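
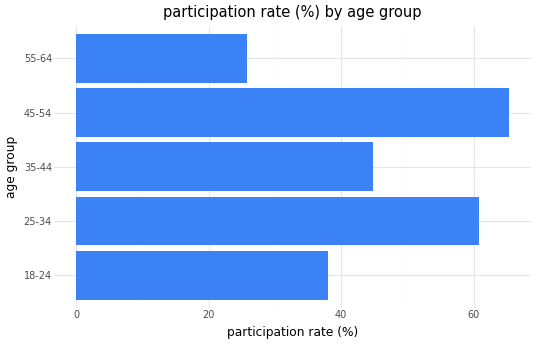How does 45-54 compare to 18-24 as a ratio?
≈ 1.75×

45-54 ≈ 70, 18-24 ≈ 40; 70/40 ≈ 1.75.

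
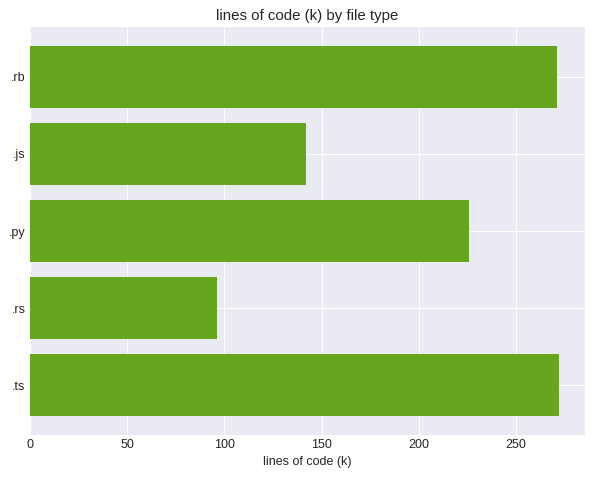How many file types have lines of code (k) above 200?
Above 200: .rb, .py, .ts.

3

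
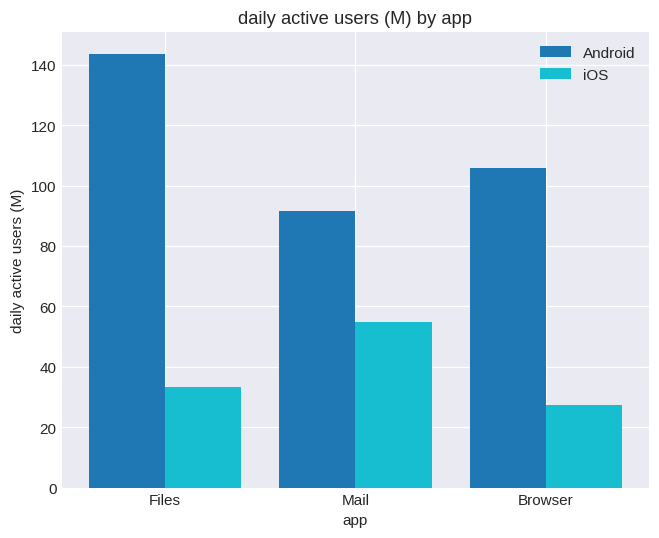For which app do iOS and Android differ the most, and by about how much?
Files, ≈ 100 M

Files: iOS ≈ 40, Android ≈ 140 → gap ≈ 100. Next-largest (Browser) is only ≈ 80.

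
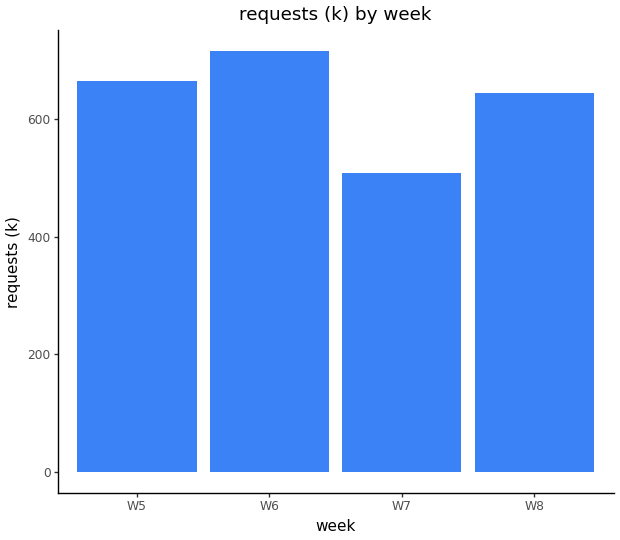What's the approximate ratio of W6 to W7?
W6 ≈ 700, W7 ≈ 500; 700/500 ≈ 1.4.

≈ 1.4×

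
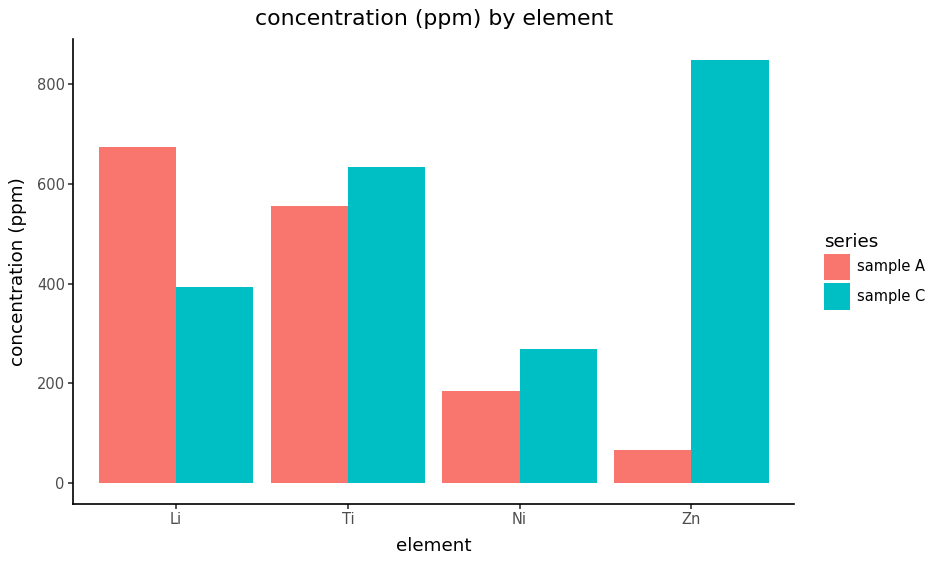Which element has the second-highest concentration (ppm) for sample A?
Top 3 for sample A: Li ≈ 700, Ti ≈ 600, Ni ≈ 200.

Ti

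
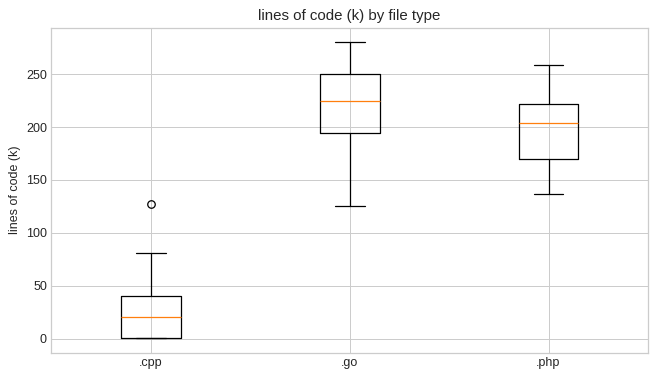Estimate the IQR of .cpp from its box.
Q3 ≈ 40, Q1 ≈ 0; IQR ≈ 40.

≈ 40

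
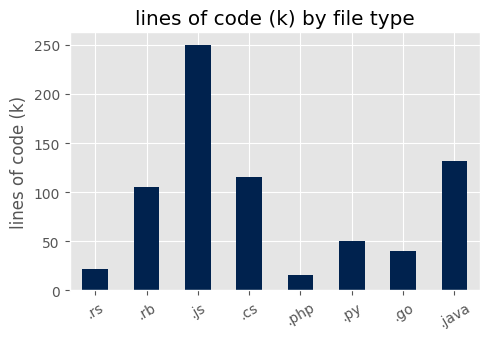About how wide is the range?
Max .js ≈ 250, min .php ≈ 25; range ≈ 225.

≈ 225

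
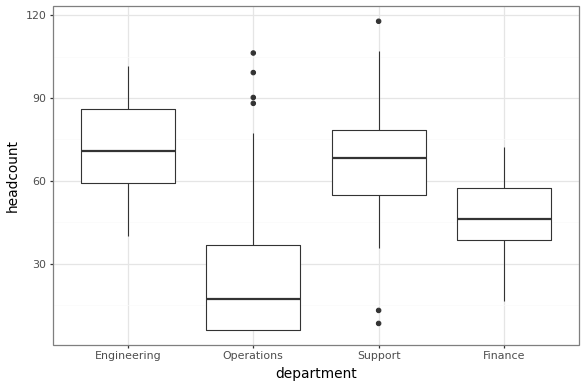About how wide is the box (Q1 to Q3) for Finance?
≈ 15

Q3 ≈ 55, Q1 ≈ 40; IQR ≈ 15.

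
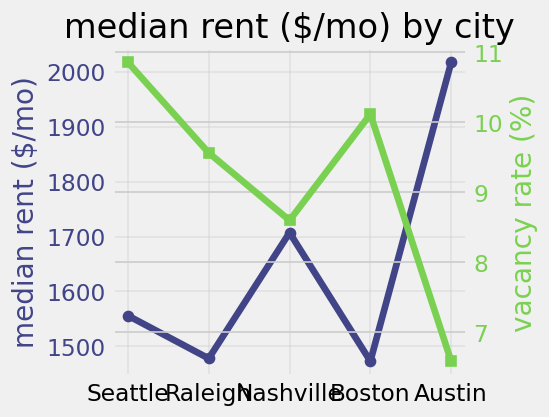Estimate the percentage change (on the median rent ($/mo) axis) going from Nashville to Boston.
Nashville ≈ 1700, Boston ≈ 1450; (1450 − 1700) / 1700 ≈ -14.7%.

≈ -14.7%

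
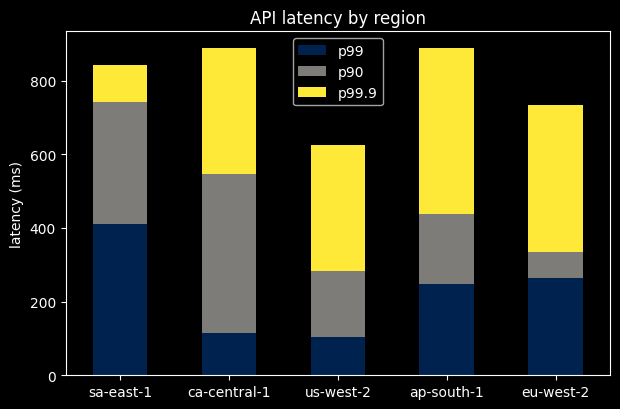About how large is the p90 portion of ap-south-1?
≈ 200

p90 top ≈ 400, bottom ≈ 200; segment ≈ 200.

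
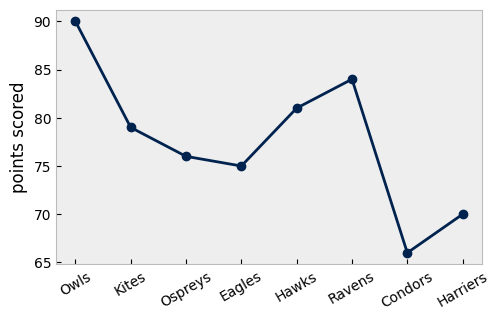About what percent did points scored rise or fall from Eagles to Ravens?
Eagles ≈ 76, Ravens ≈ 84; (84 − 76) / 76 ≈ +10.5%.

≈ +10.5%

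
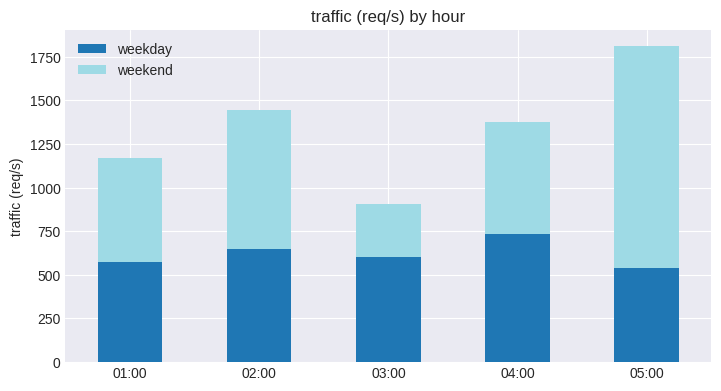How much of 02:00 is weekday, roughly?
weekday top ≈ 600, bottom ≈ 0; segment ≈ 600.

≈ 600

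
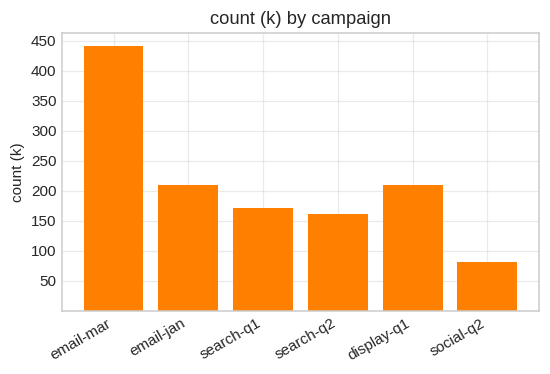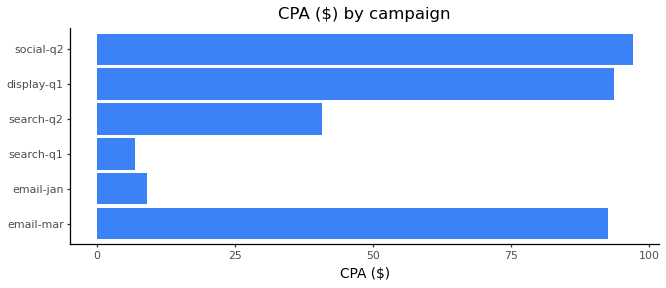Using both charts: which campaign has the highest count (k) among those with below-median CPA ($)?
Chart 2 median CPA ($) ≈ 70; below-median campaigns: email-jan, search-q1, search-q2. Among those, email-jan has the highest count (k) (≈ 200).

email-jan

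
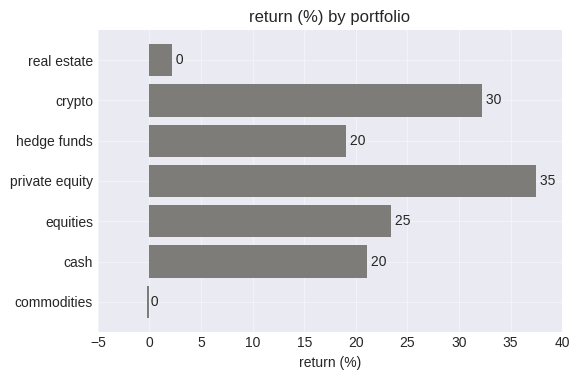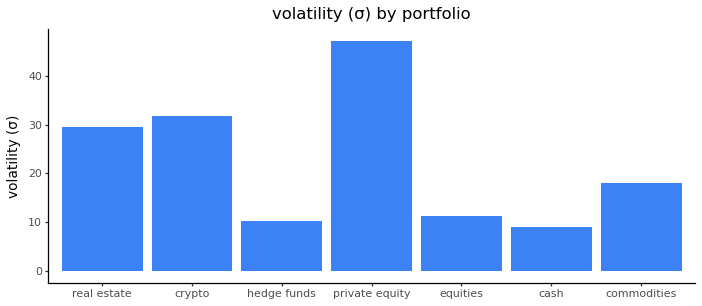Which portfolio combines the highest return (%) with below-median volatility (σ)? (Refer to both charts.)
equities

Chart 2 median volatility (σ) ≈ 20; below-median portfolios: hedge funds, equities, cash. Among those, equities has the highest return (%) (≈ 25).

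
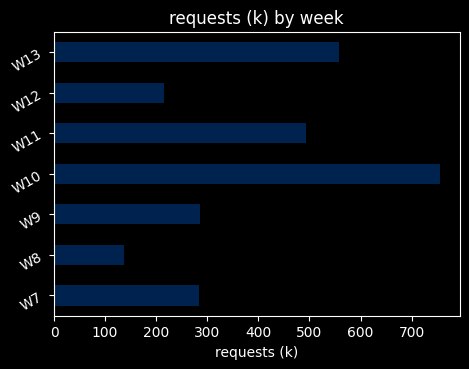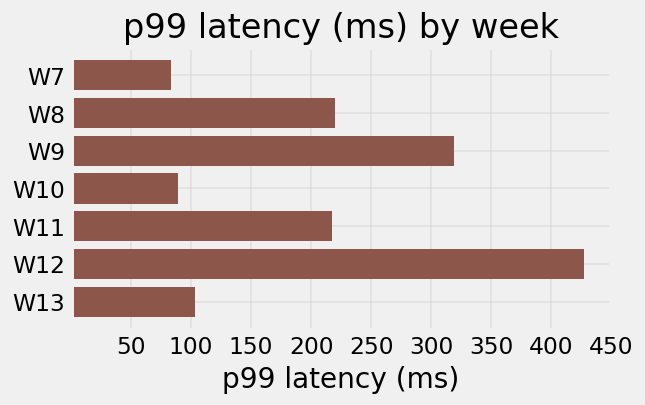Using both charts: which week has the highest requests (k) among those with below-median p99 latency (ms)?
Chart 2 median p99 latency (ms) ≈ 200; below-median weeks: W7, W10, W13. Among those, W10 has the highest requests (k) (≈ 800).

W10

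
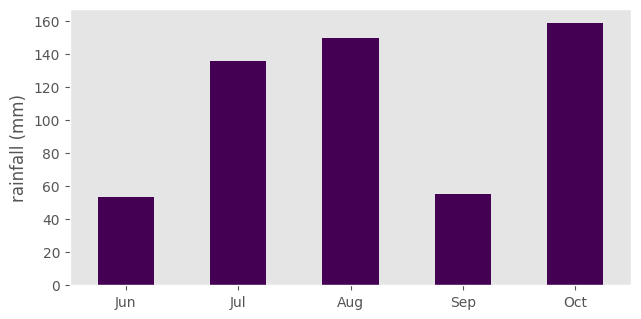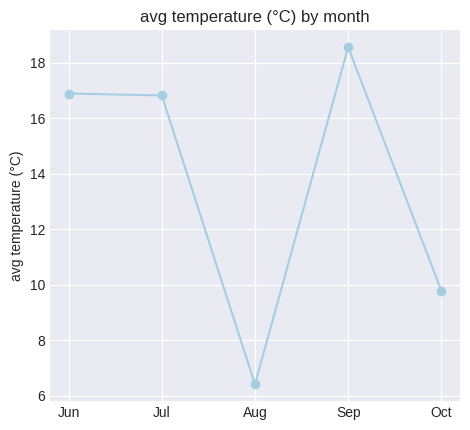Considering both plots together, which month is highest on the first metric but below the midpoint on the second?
Oct

Chart 2 median avg temperature (°C) ≈ 16; below-median months: Aug, Oct. Among those, Oct has the highest rainfall (mm) (≈ 160).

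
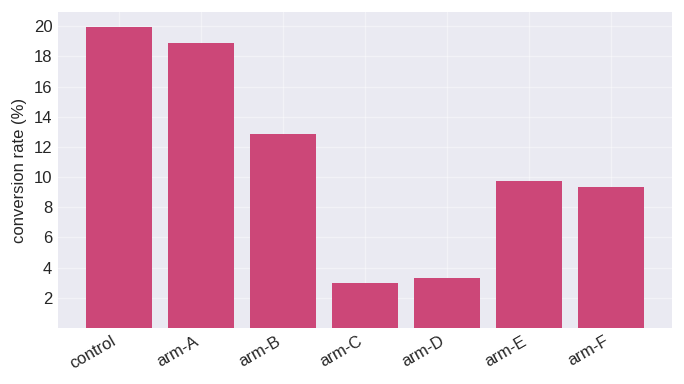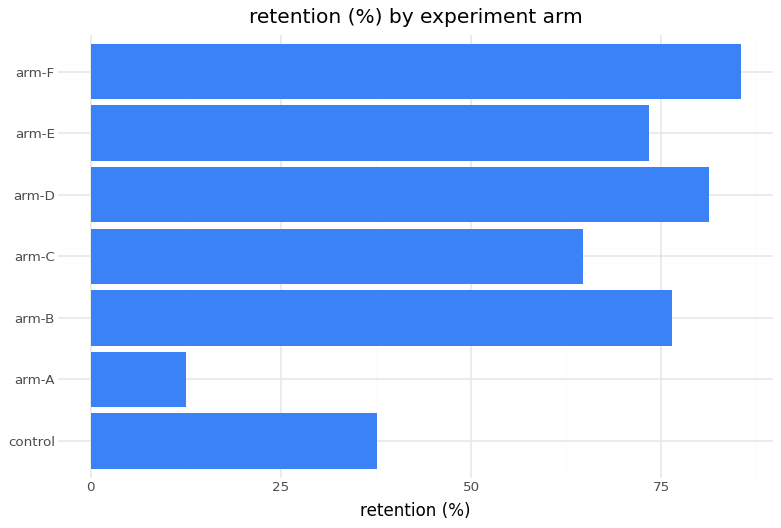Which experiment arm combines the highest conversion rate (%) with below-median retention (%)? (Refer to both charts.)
Chart 2 median retention (%) ≈ 70; below-median experiment arms: control, arm-A, arm-C. Among those, control has the highest conversion rate (%) (≈ 20).

control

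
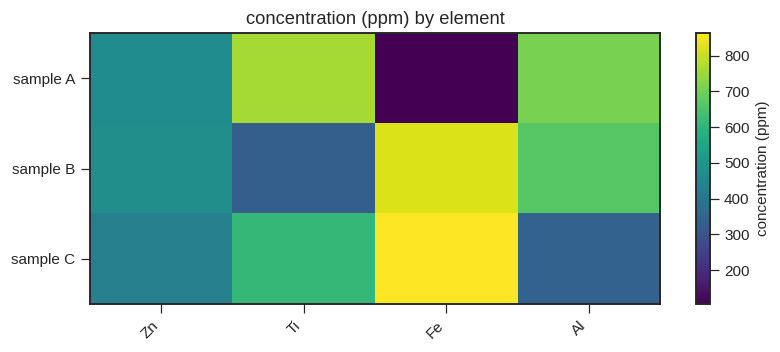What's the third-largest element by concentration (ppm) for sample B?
Zn

Top 4 for sample B: Fe ≈ 800, Al ≈ 700, Zn ≈ 500, Ti ≈ 300.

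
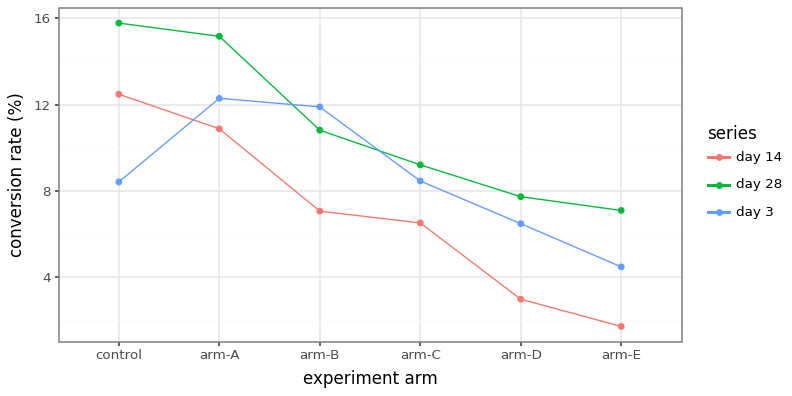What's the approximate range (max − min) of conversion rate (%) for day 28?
Max control ≈ 16, min arm-E ≈ 8; range ≈ 8.

≈ 8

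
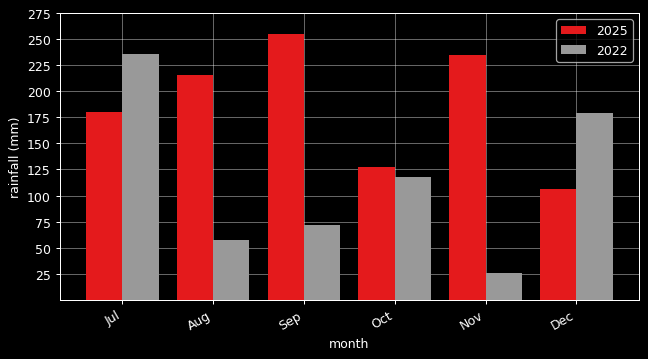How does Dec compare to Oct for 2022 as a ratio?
≈ 1.4×

Dec ≈ 175, Oct ≈ 125; 175/125 ≈ 1.4.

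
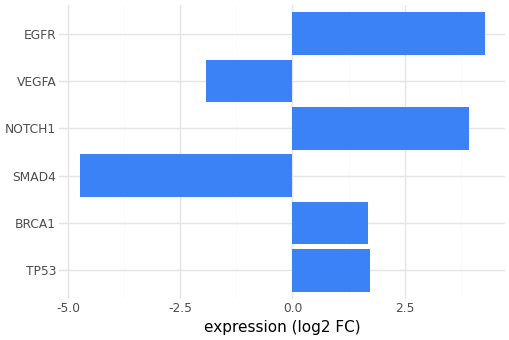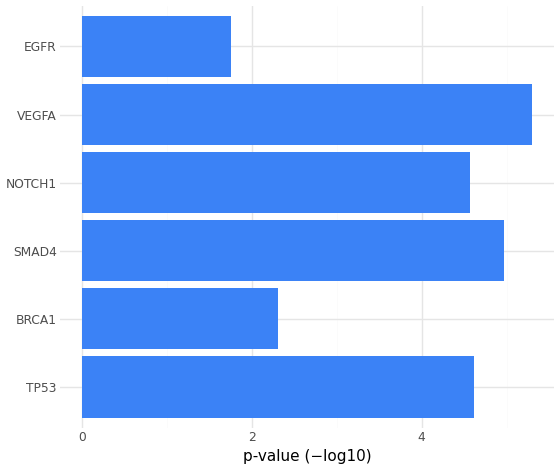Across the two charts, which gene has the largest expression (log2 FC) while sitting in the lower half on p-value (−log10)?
Chart 2 median p-value (−log10) ≈ 4.5; below-median genes: BRCA1, NOTCH1, EGFR. Among those, EGFR has the highest expression (log2 FC) (≈ 4.5).

EGFR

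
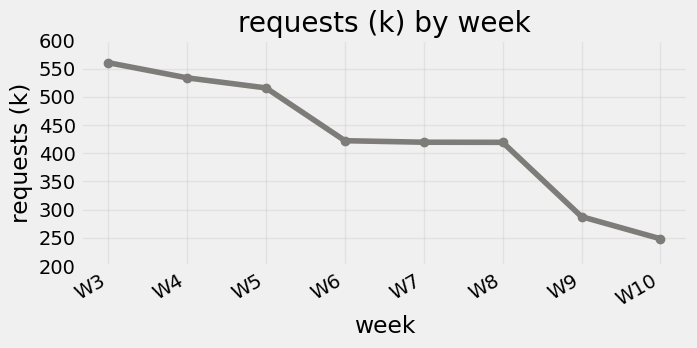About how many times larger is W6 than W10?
W6 ≈ 400, W10 ≈ 250; 400/250 ≈ 1.6.

≈ 1.6×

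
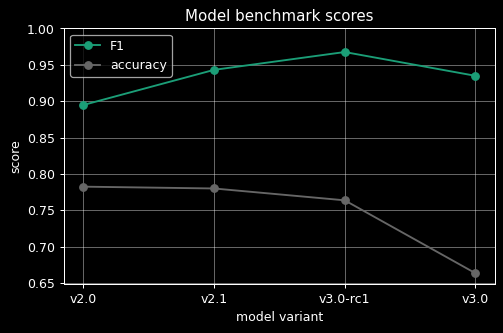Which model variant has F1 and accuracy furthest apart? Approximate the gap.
v3.0: F1 ≈ 0.95, accuracy ≈ 0.65 → gap ≈ 0.30. Next-largest (v3.0-rc1) is only ≈ 0.20.

v3.0, ≈ 0.30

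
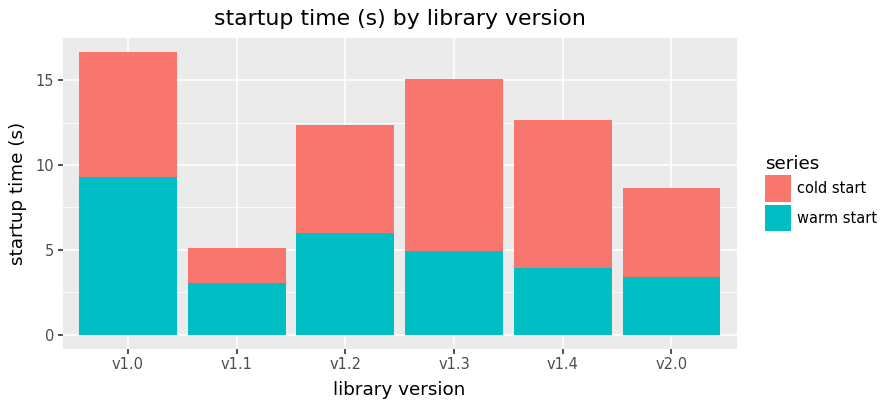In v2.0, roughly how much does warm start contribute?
warm start top ≈ 4, bottom ≈ 0; segment ≈ 4.

≈ 4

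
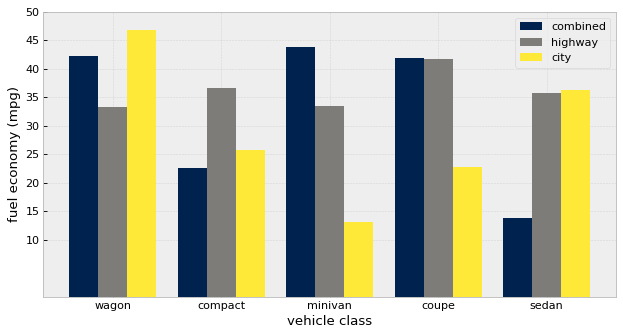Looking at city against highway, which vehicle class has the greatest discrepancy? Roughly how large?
minivan: city ≈ 15, highway ≈ 35 → gap ≈ 20. Next-largest (coupe) is only ≈ 15.

minivan, ≈ 20 mpg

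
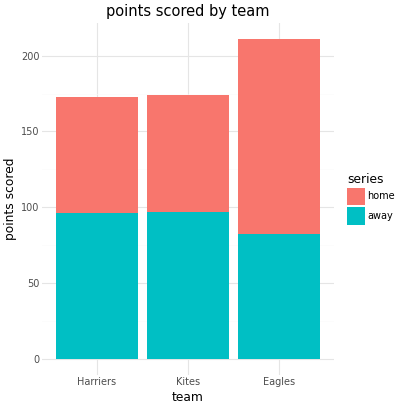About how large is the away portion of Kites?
≈ 100

away top ≈ 100, bottom ≈ 0; segment ≈ 100.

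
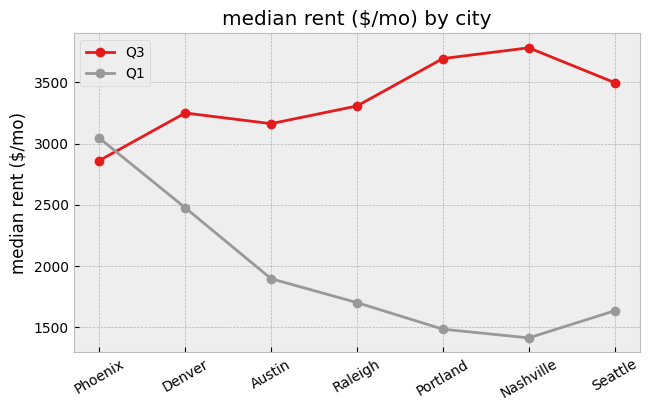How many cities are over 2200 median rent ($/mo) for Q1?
Above 2200: Phoenix, Denver.

2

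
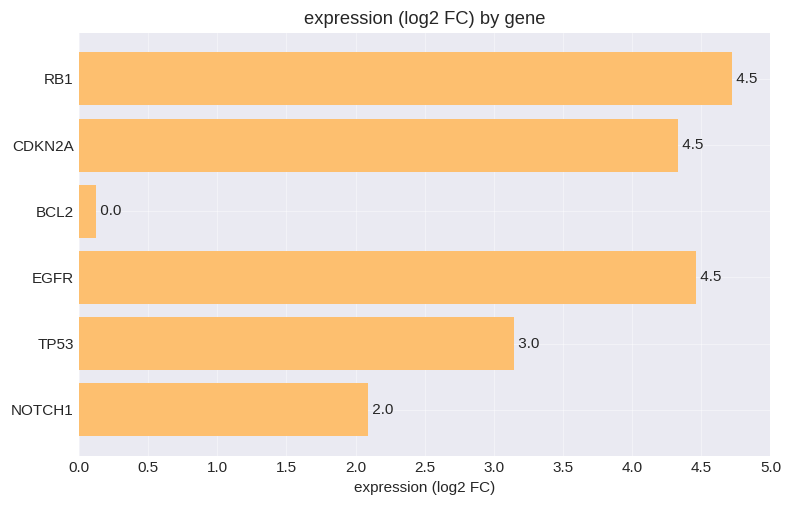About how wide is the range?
≈ 4.5

Max RB1 ≈ 4.5, min BCL2 ≈ 0.0; range ≈ 4.5.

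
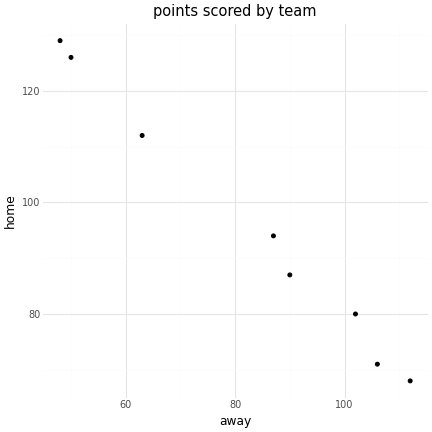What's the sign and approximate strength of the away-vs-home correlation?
negative, strong

Points are negatively correlated; strong (|r| ≈ 1.0).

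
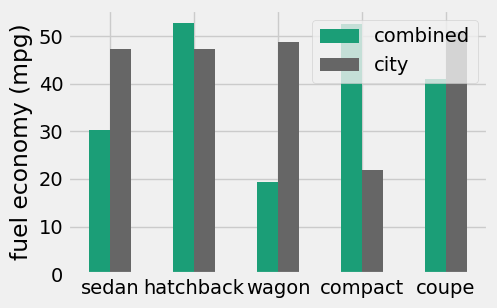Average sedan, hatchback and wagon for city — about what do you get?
≈ 47

(45 + 45 + 50) / 3 ≈ 47.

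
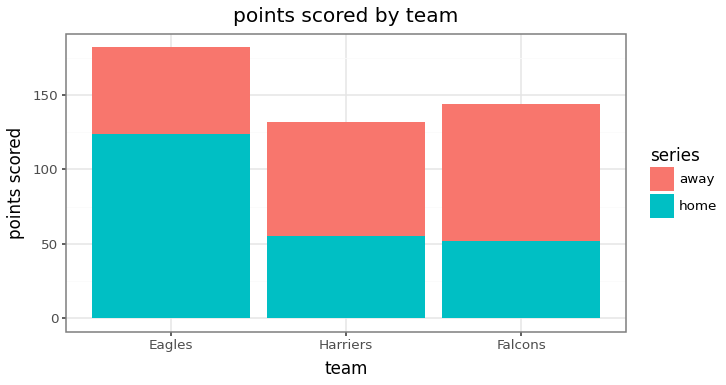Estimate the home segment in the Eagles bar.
≈ 120

home top ≈ 120, bottom ≈ 0; segment ≈ 120.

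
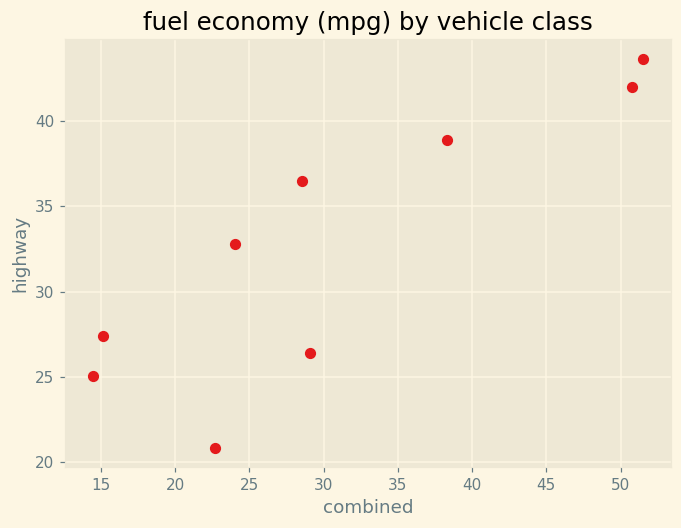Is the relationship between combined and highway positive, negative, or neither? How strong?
Points are positively correlated; strong (|r| ≈ 0.9).

positive, strong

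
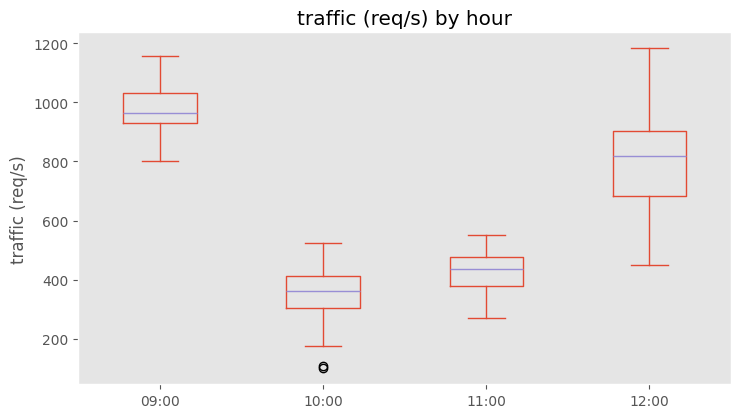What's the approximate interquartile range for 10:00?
≈ 100

Q3 ≈ 400, Q1 ≈ 300; IQR ≈ 100.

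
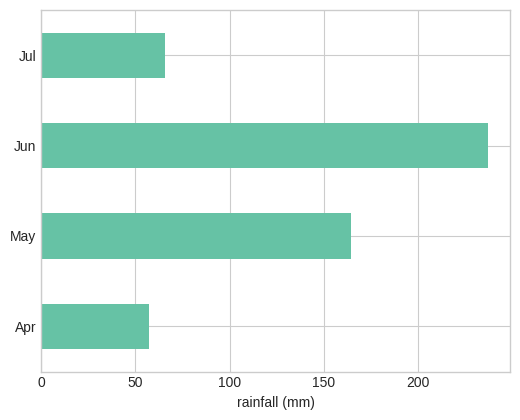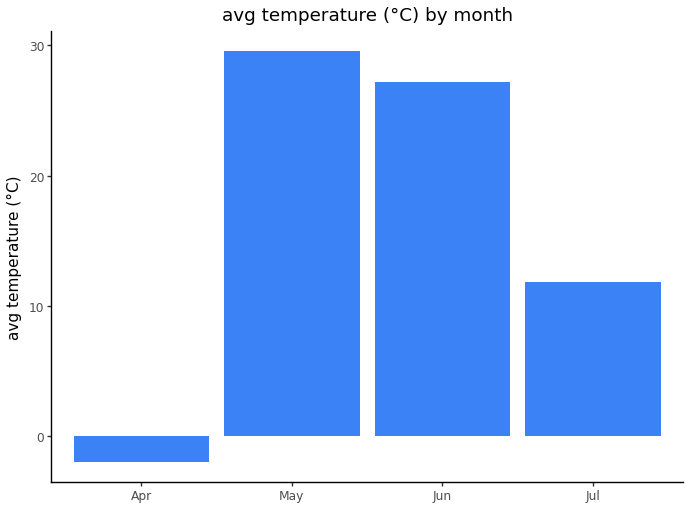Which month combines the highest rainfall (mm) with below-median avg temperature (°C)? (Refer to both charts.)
Jul

Chart 2 median avg temperature (°C) ≈ 20; below-median months: Apr, Jul. Among those, Jul has the highest rainfall (mm) (≈ 75).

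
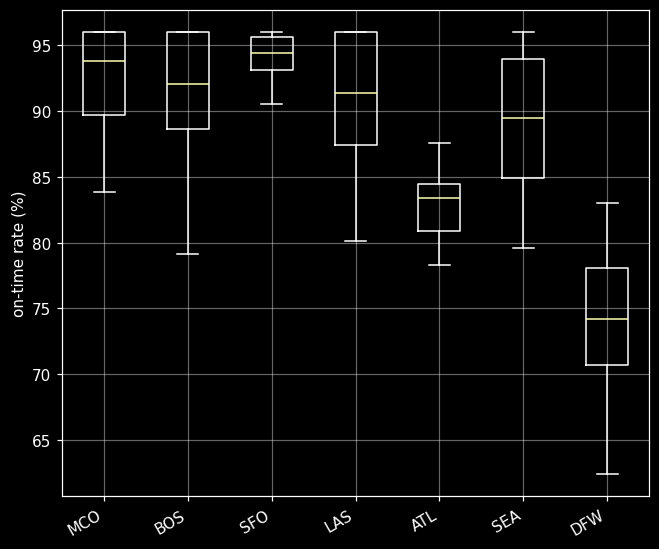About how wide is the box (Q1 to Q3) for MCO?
≈ 6

Q3 ≈ 96, Q1 ≈ 90; IQR ≈ 6.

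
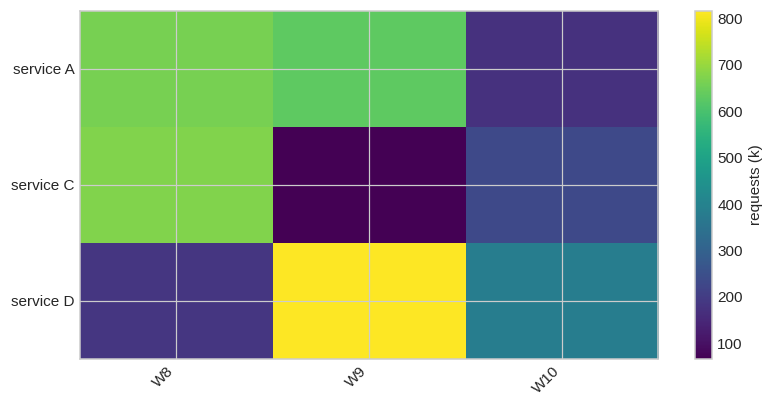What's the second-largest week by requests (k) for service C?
W10

Top 3 for service C: W8 ≈ 700, W10 ≈ 200, W9 ≈ 100.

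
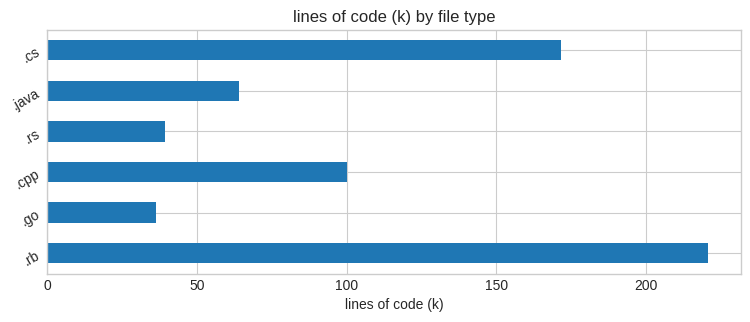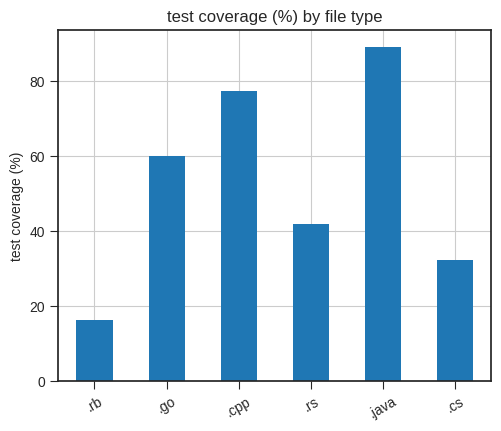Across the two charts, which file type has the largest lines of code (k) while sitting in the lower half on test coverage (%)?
.rb

Chart 2 median test coverage (%) ≈ 50; below-median file types: .rb, .rs, .cs. Among those, .rb has the highest lines of code (k) (≈ 225).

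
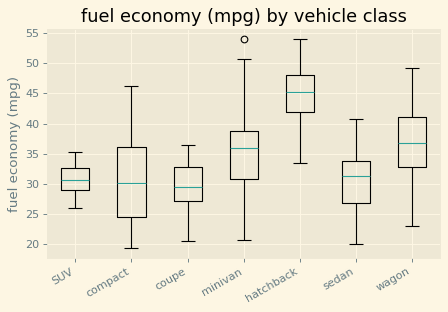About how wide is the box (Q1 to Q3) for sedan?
≈ 8

Q3 ≈ 34, Q1 ≈ 26; IQR ≈ 8.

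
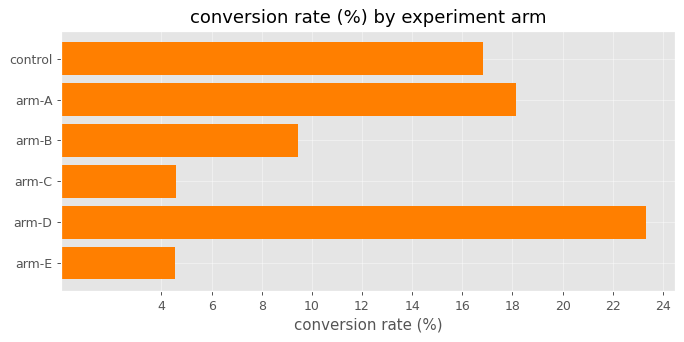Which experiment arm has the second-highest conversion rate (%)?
Top 3: arm-D ≈ 24, arm-A ≈ 18, control ≈ 16.

arm-A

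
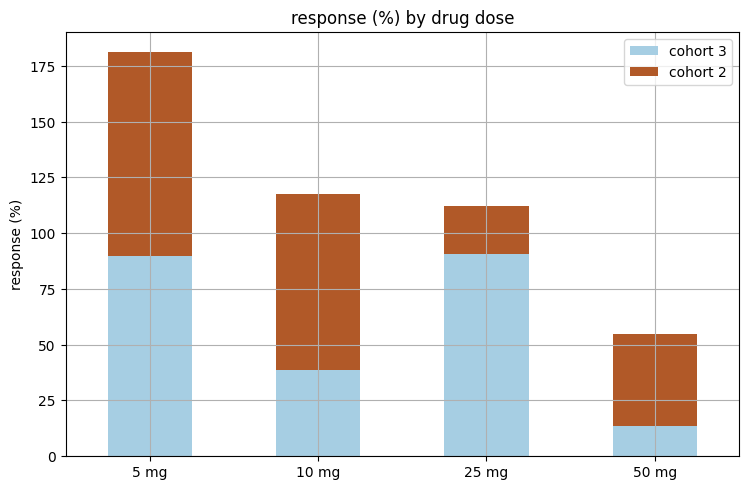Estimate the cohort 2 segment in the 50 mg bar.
cohort 2 top ≈ 60, bottom ≈ 20; segment ≈ 40.

≈ 40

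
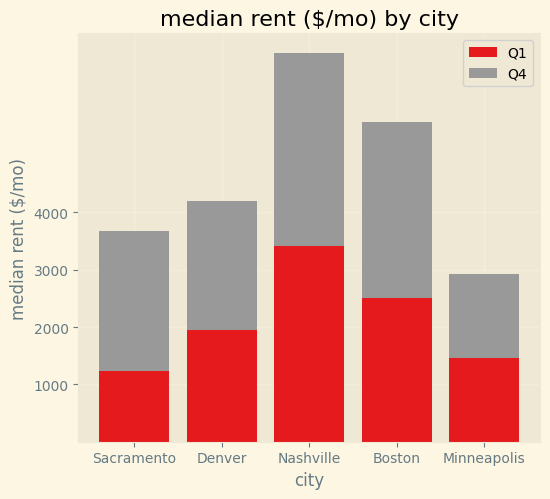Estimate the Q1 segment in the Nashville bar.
≈ 3000

Q1 top ≈ 3000, bottom ≈ 0; segment ≈ 3000.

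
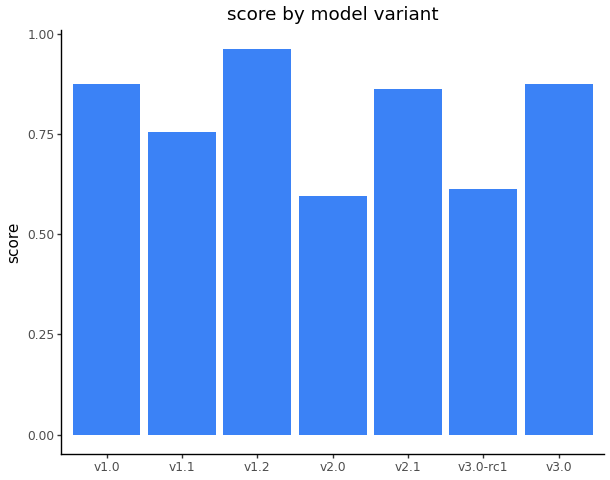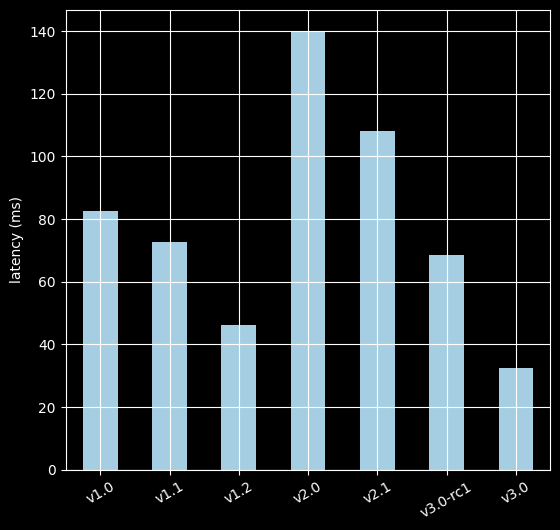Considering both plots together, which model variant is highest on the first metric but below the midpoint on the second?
v1.2

Chart 2 median latency (ms) ≈ 80; below-median model variants: v1.2, v3.0-rc1, v3.0. Among those, v1.2 has the highest score (≈ 1).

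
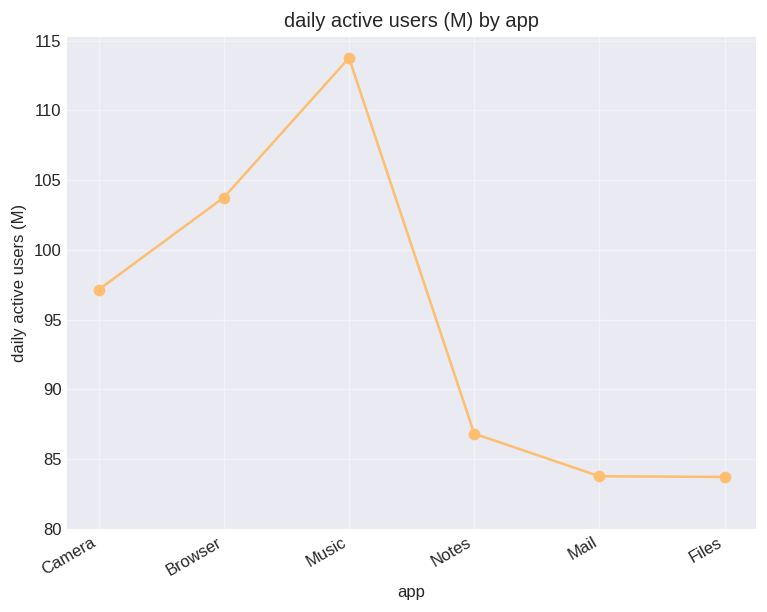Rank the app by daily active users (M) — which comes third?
Top 4: Music ≈ 115, Browser ≈ 105, Camera ≈ 95, Notes ≈ 85.

Camera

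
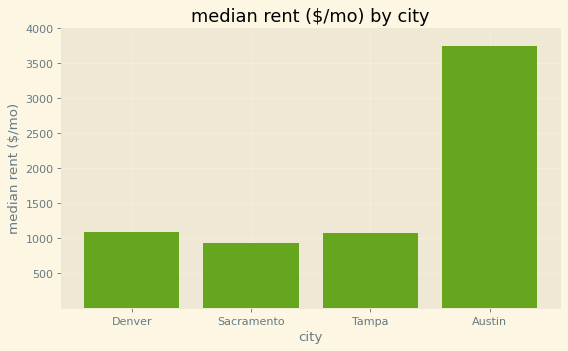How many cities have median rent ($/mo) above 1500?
1

Above 1500: Austin.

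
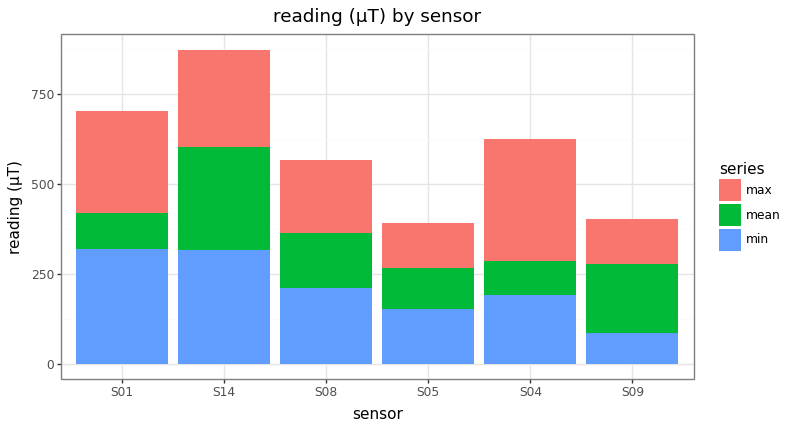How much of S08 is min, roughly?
min top ≈ 200, bottom ≈ 0; segment ≈ 200.

≈ 200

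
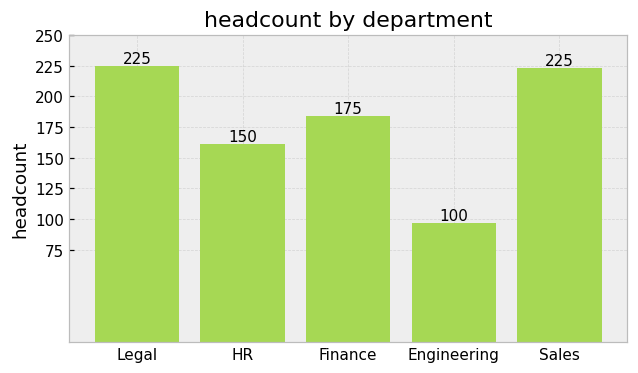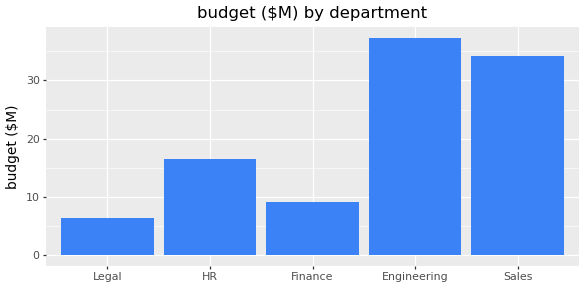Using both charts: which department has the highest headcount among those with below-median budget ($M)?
Legal

Chart 2 median budget ($M) ≈ 15; below-median departments: Legal, Finance. Among those, Legal has the highest headcount (≈ 225).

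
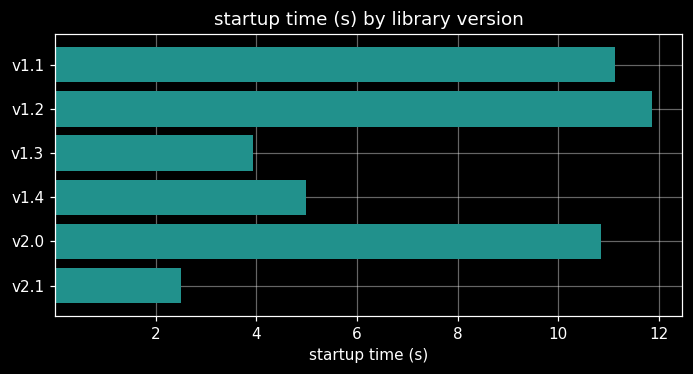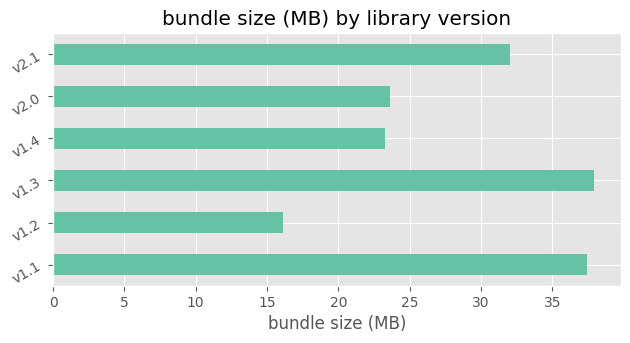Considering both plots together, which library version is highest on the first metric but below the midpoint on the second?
Chart 2 median bundle size (MB) ≈ 30; below-median library versions: v1.2, v1.4, v2.0. Among those, v1.2 has the highest startup time (s) (≈ 12).

v1.2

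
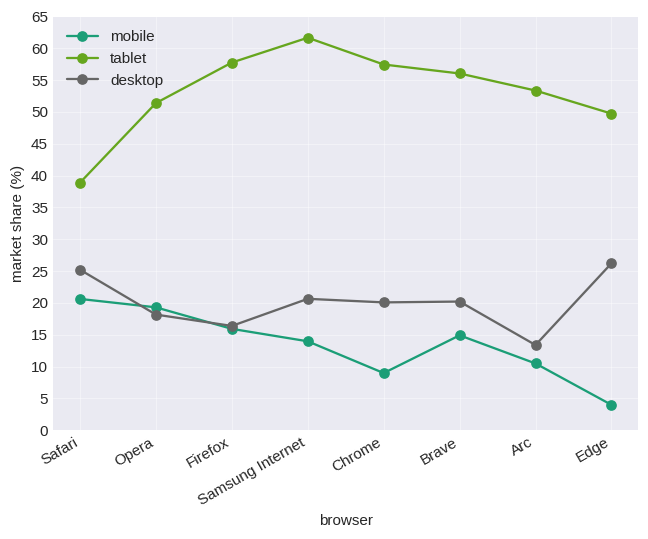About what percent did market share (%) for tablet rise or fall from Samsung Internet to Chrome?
Samsung Internet ≈ 60, Chrome ≈ 55; (55 − 60) / 60 ≈ -8.3%.

≈ -8.3%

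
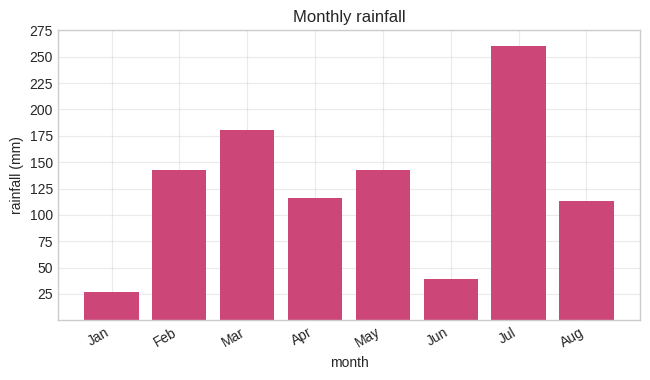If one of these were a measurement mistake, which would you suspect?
Jul ≈ 250; the rest sit between ≈ 25 and ≈ 175.

Jul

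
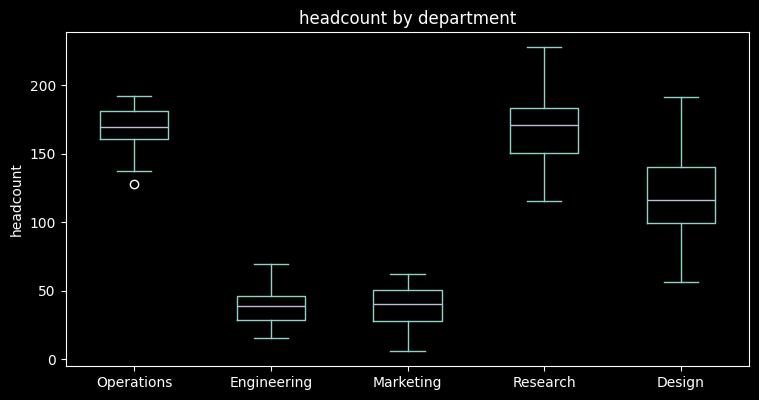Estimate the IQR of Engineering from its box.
Q3 ≈ 40, Q1 ≈ 20; IQR ≈ 20.

≈ 20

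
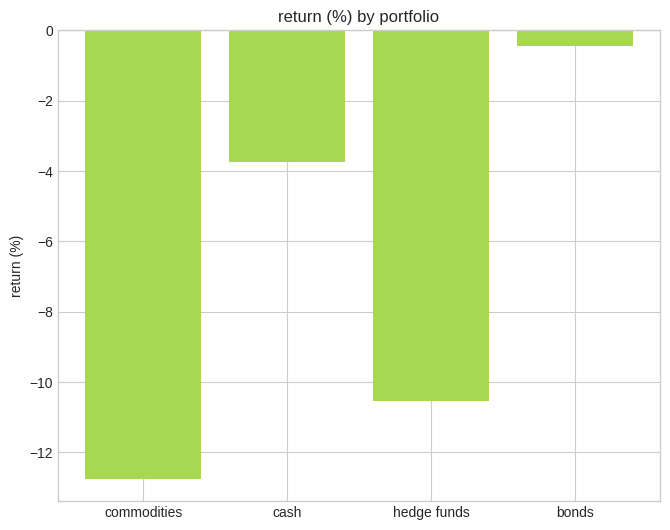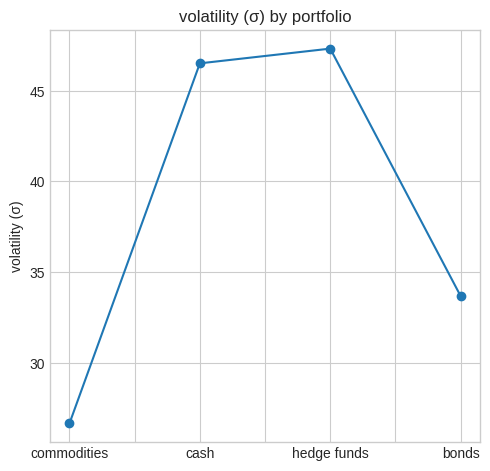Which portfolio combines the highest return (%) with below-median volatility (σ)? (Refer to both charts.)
Chart 2 median volatility (σ) ≈ 40; below-median portfolios: commodities, bonds. Among those, bonds has the highest return (%) (≈ 0).

bonds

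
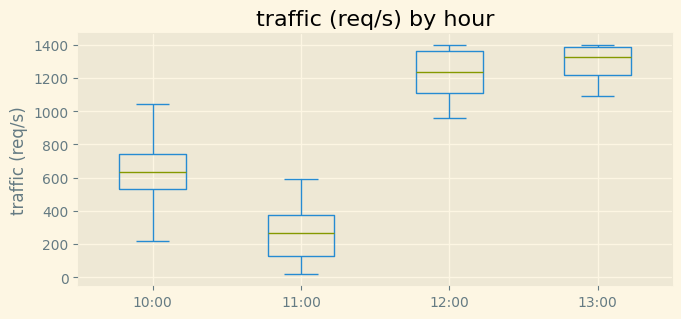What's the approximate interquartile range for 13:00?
≈ 200

Q3 ≈ 1400, Q1 ≈ 1200; IQR ≈ 200.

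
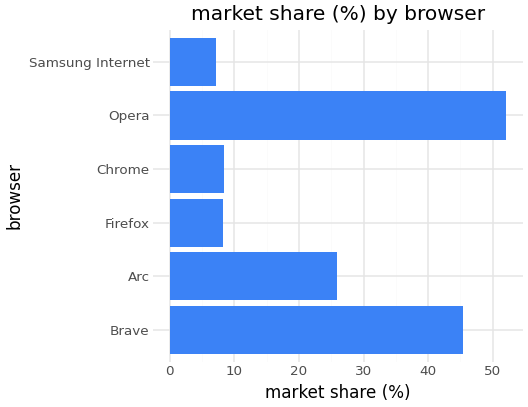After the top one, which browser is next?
Top 3: Opera ≈ 50, Brave ≈ 45, Arc ≈ 25.

Brave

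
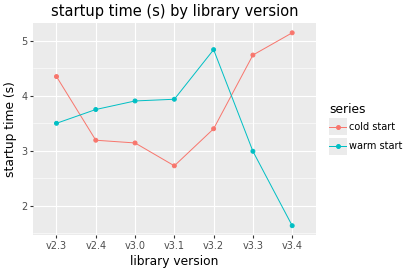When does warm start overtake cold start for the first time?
v2.4

v2.3: warm start ≈ 3.5 vs cold start ≈ 4.5 (not yet); v2.4: warm start ≈ 4.0 vs cold start ≈ 3.0 (first crossover).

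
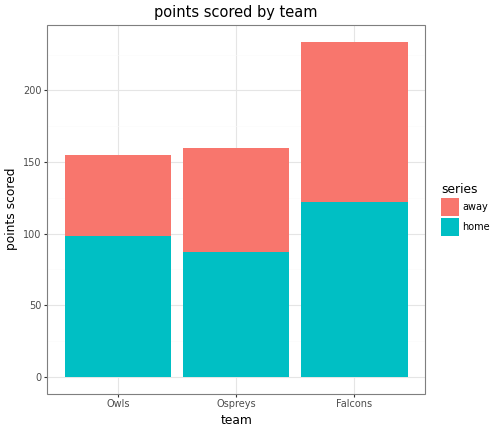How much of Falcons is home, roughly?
home top ≈ 120, bottom ≈ 0; segment ≈ 120.

≈ 120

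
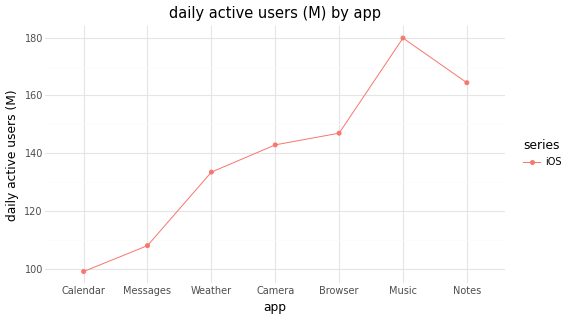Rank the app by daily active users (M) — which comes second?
Notes

Top 3: Music ≈ 180, Notes ≈ 160, Browser ≈ 150.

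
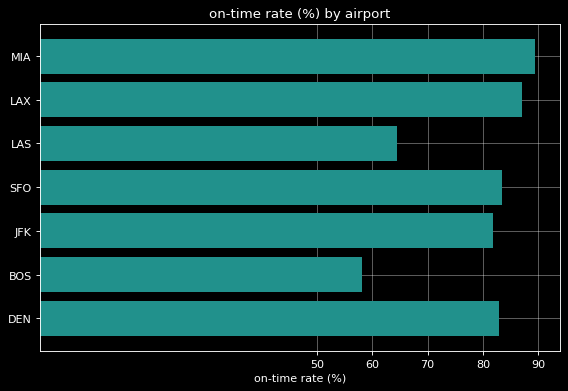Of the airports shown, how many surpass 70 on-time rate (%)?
Above 70: MIA, LAX, SFO, JFK, DEN.

5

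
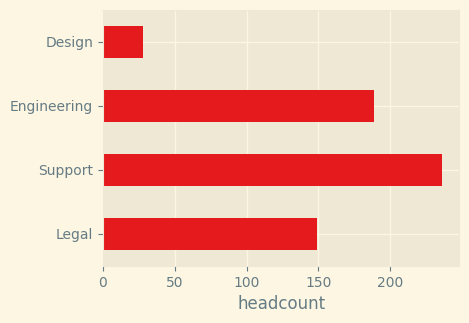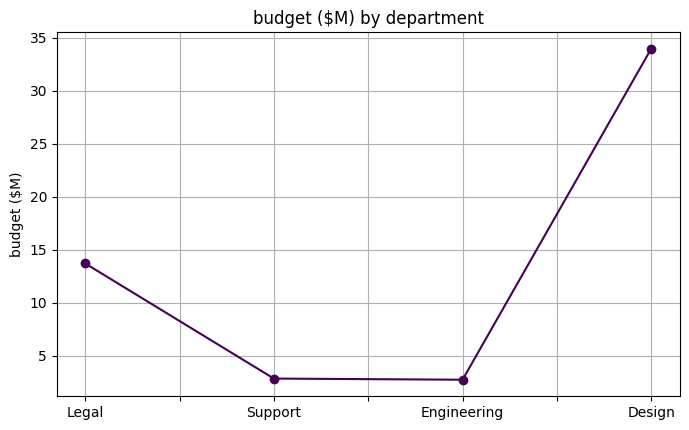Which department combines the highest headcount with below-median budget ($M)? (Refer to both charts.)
Chart 2 median budget ($M) ≈ 10; below-median departments: Support, Engineering. Among those, Support has the highest headcount (≈ 225).

Support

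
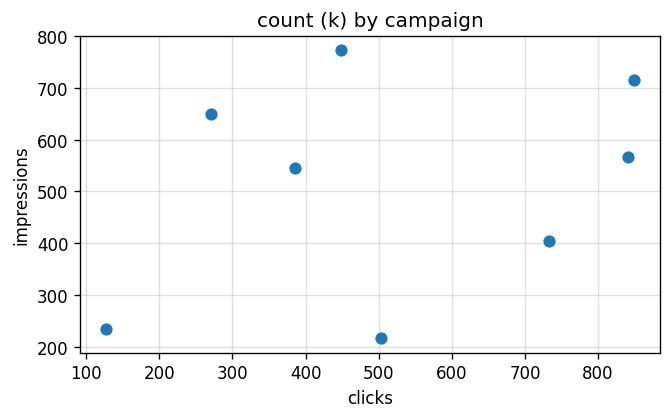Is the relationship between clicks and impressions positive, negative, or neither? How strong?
positive, weak

Points are positively correlated; weak (|r| ≈ 0.3).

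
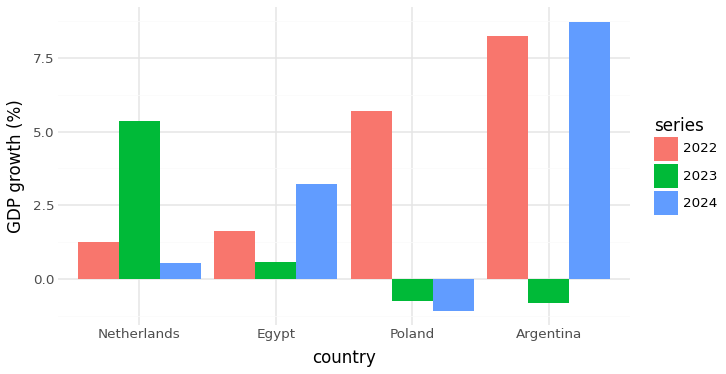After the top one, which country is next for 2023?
Top 3 for 2023: Netherlands ≈ 5, Egypt ≈ 1, Poland ≈ -1.

Egypt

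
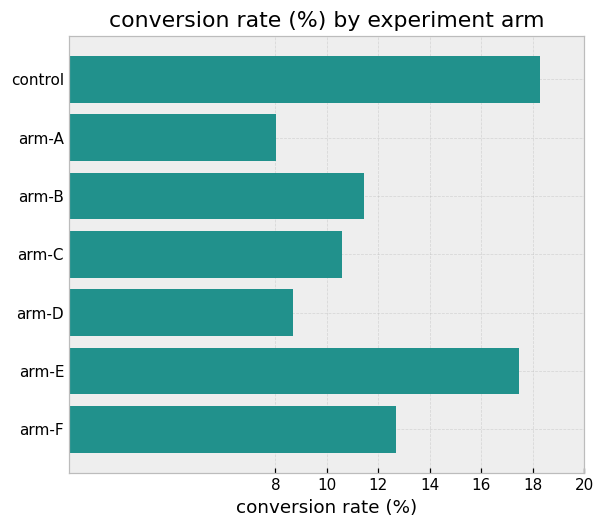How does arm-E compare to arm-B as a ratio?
arm-E ≈ 18, arm-B ≈ 12; 18/12 ≈ 1.5.

≈ 1.5×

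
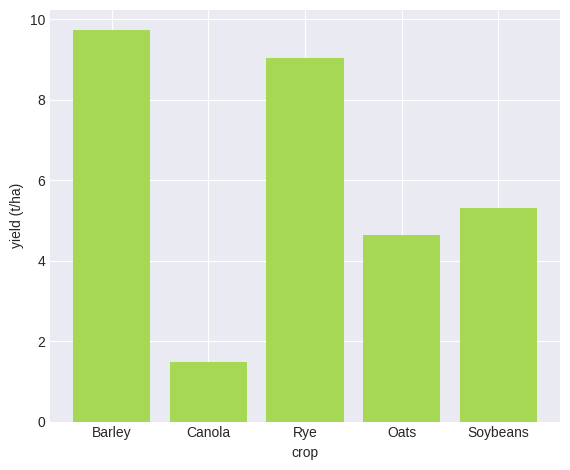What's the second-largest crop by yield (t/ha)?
Rye

Top 3: Barley ≈ 10, Rye ≈ 9, Soybeans ≈ 5.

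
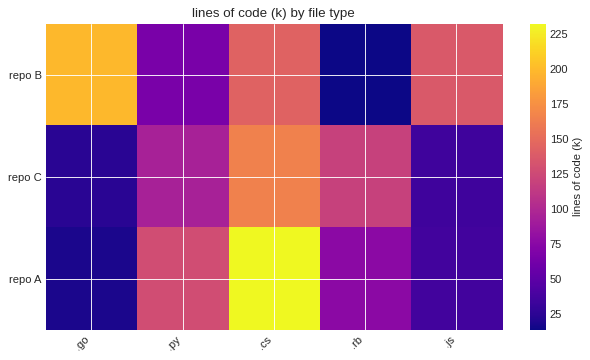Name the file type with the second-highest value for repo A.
.py

Top 3 for repo A: .cs ≈ 240, .py ≈ 120, .rb ≈ 80.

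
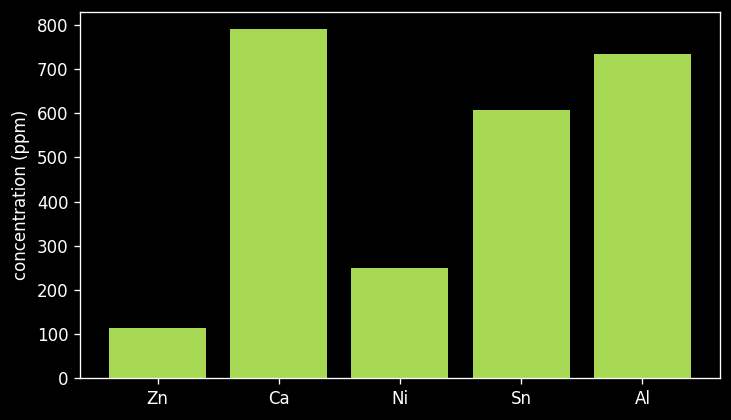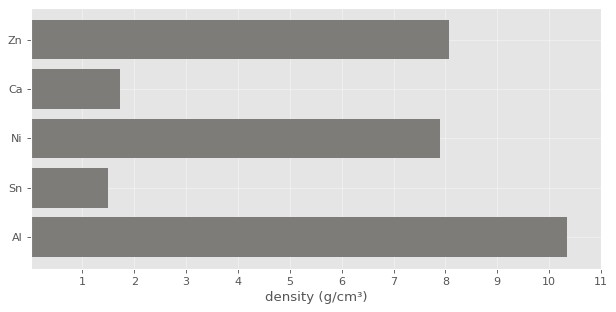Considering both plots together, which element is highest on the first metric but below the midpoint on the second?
Chart 2 median density (g/cm³) ≈ 8; below-median elements: Ca, Sn. Among those, Ca has the highest concentration (ppm) (≈ 800).

Ca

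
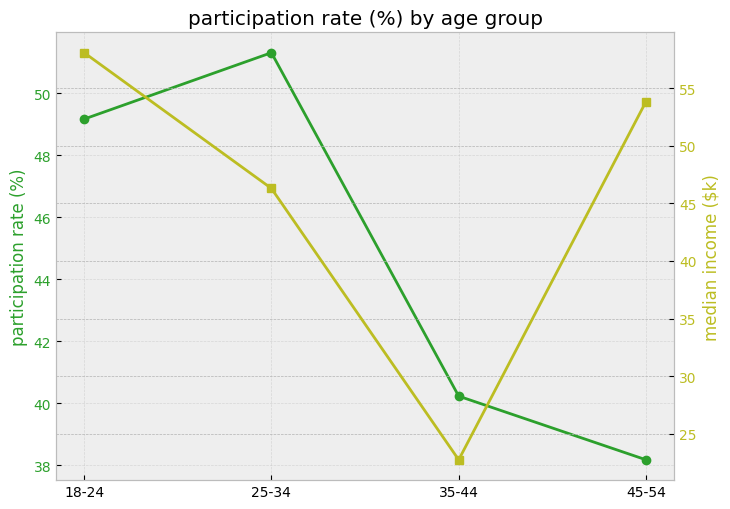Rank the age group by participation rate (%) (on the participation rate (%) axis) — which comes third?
Top 4 (on the participation rate (%) axis): 25-34 ≈ 52, 18-24 ≈ 50, 35-44 ≈ 40, 45-54 ≈ 38.

35-44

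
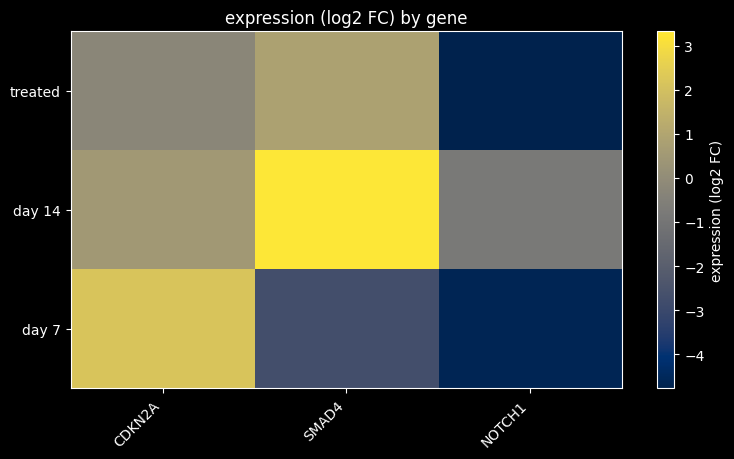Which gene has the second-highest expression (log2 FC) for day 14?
Top 3 for day 14: SMAD4 ≈ 3, CDKN2A ≈ 1, NOTCH1 ≈ -1.

CDKN2A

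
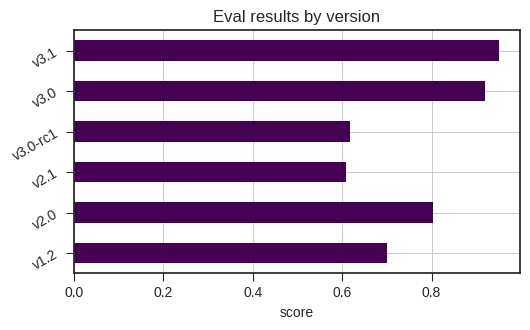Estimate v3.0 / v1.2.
≈ 1.29×

v3.0 ≈ 0.9, v1.2 ≈ 0.7; 0.9/0.7 ≈ 1.29.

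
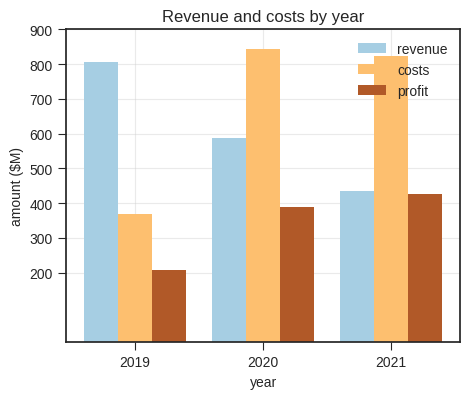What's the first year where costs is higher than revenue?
2019: costs ≈ 400 vs revenue ≈ 800 (not yet); 2020: costs ≈ 800 vs revenue ≈ 600 (first crossover).

2020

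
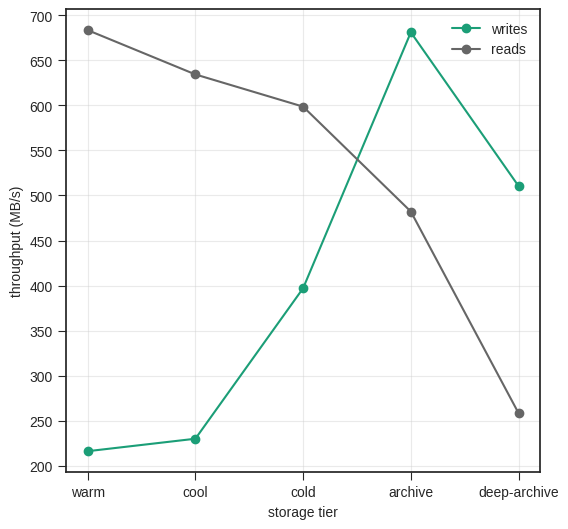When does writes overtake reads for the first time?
cold: writes ≈ 400 vs reads ≈ 600 (not yet); archive: writes ≈ 700 vs reads ≈ 500 (first crossover).

archive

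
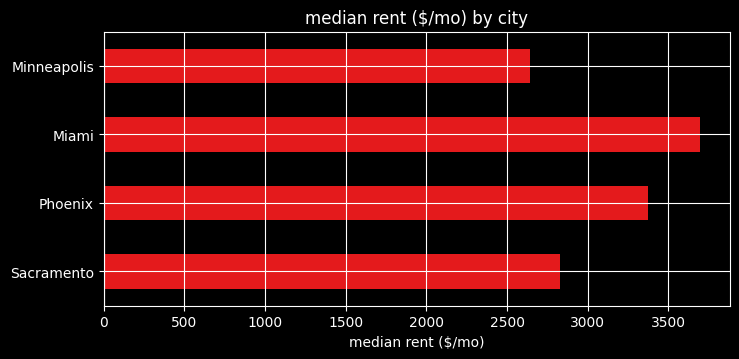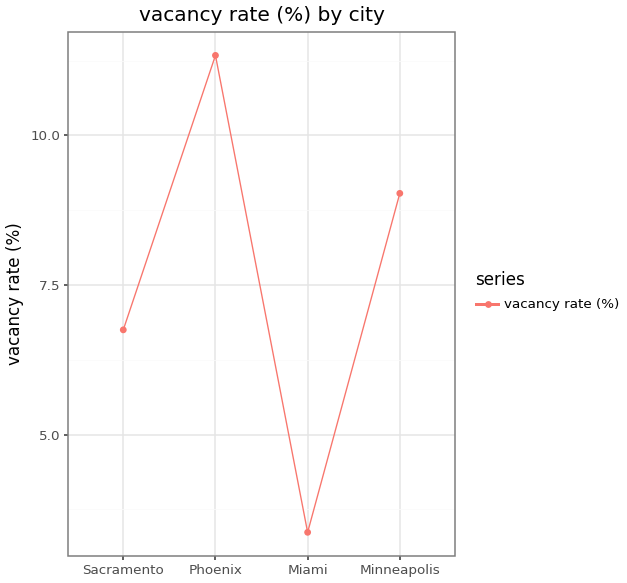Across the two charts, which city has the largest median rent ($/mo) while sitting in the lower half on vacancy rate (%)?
Chart 2 median vacancy rate (%) ≈ 8; below-median cities: Sacramento, Miami. Among those, Miami has the highest median rent ($/mo) (≈ 3500).

Miami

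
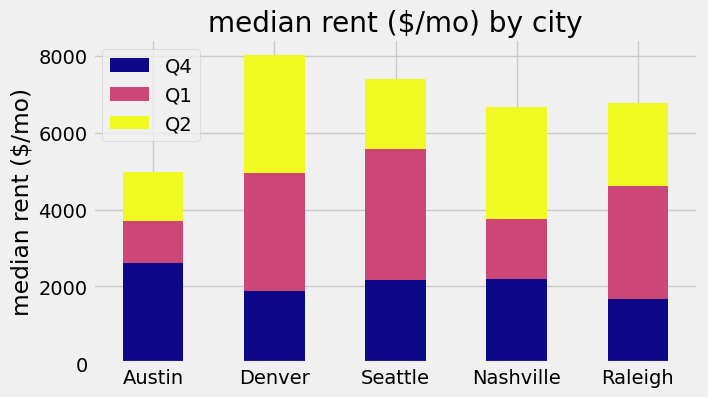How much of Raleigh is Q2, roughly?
≈ 2000

Q2 top ≈ 7000, bottom ≈ 5000; segment ≈ 2000.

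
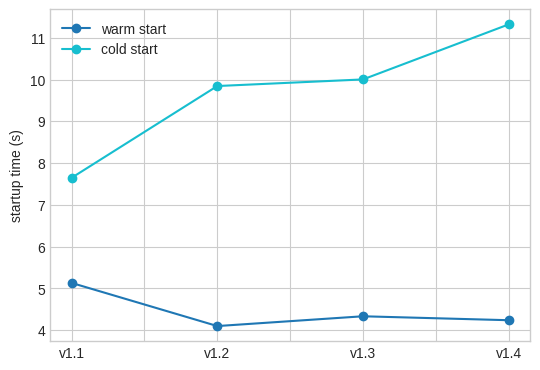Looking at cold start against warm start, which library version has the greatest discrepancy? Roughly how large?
v1.4: cold start ≈ 11, warm start ≈ 4 → gap ≈ 7. Next-largest (v1.2) is only ≈ 6.

v1.4, ≈ 7 s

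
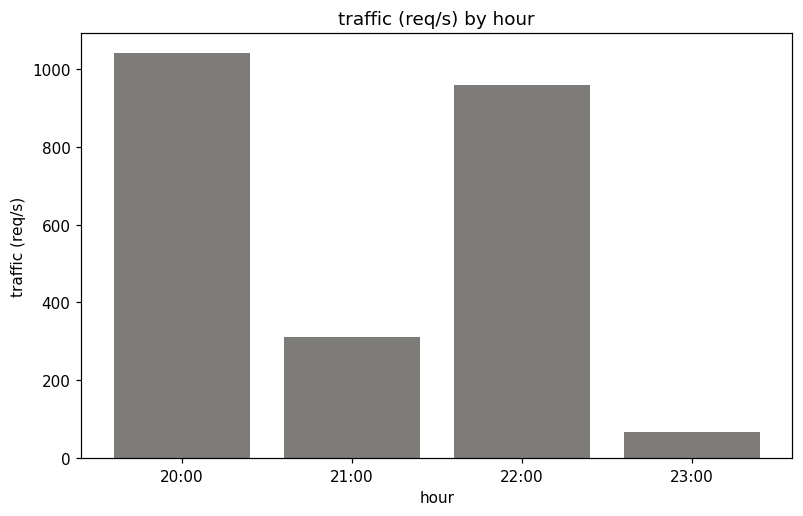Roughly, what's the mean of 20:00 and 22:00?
≈ 1000

(1000 + 1000) / 2 ≈ 1000.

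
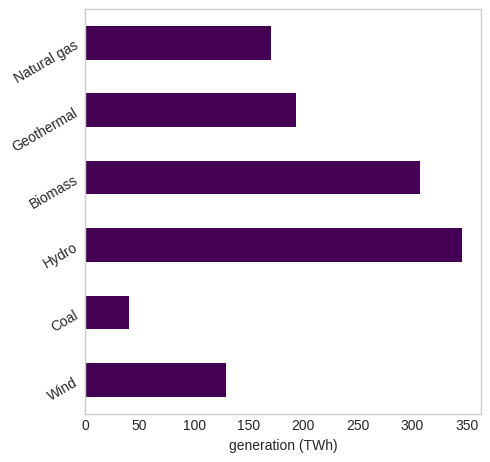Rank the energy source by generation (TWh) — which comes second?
Top 3: Hydro ≈ 350, Biomass ≈ 300, Geothermal ≈ 200.

Biomass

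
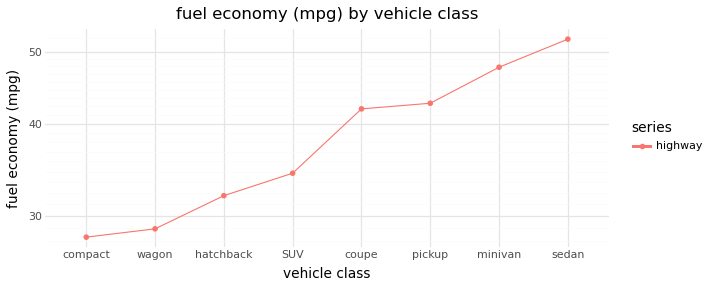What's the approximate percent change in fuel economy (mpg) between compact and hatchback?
≈ +14.3%

compact ≈ 28, hatchback ≈ 32; (32 − 28) / 28 ≈ +14.3%.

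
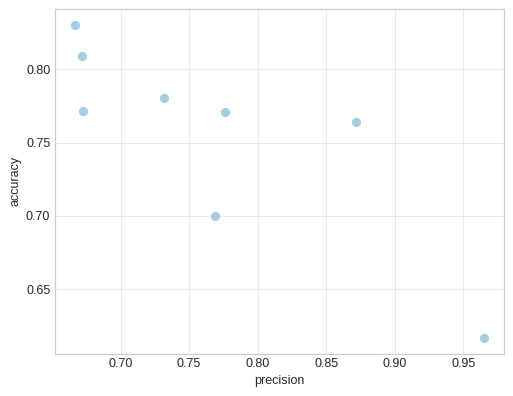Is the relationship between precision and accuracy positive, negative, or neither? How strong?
Points are negatively correlated; strong (|r| ≈ 0.8).

negative, strong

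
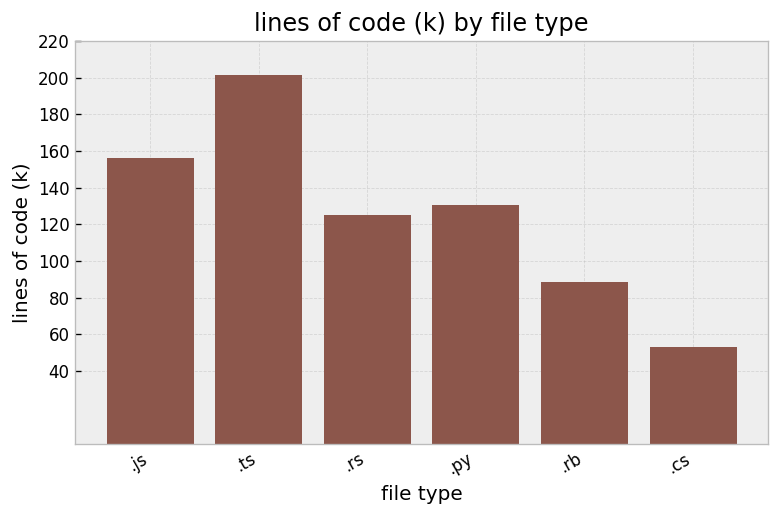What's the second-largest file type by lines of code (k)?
Top 3: .ts ≈ 200, .js ≈ 160, .py ≈ 140.

.js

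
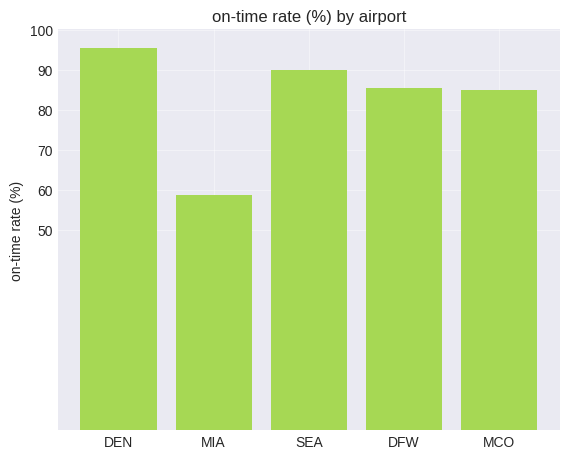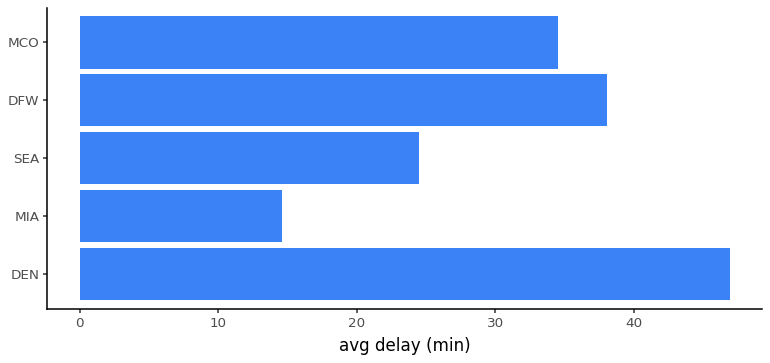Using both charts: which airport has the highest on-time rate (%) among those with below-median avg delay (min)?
Chart 2 median avg delay (min) ≈ 35; below-median airports: MIA, SEA. Among those, SEA has the highest on-time rate (%) (≈ 90).

SEA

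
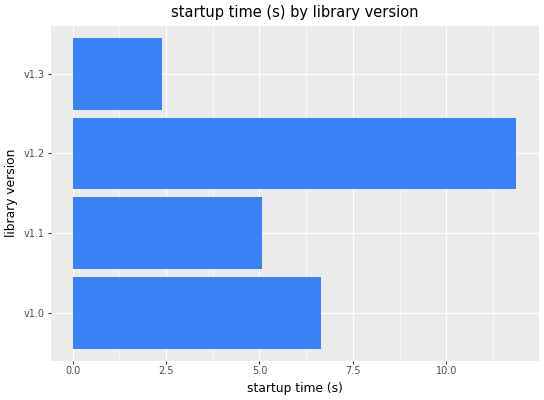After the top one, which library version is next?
Top 3: v1.2 ≈ 12, v1.0 ≈ 7, v1.1 ≈ 5.

v1.0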